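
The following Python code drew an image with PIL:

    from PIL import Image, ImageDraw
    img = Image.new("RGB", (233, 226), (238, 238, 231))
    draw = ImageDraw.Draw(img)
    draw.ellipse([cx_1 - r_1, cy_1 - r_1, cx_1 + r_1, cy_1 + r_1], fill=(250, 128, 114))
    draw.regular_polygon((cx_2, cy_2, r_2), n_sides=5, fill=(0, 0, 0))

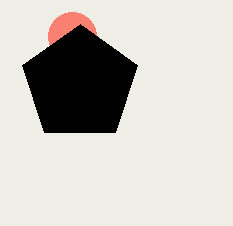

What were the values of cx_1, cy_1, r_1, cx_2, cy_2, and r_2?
cx_1 = 72; cy_1 = 36; r_1 = 24; cx_2 = 80; cy_2 = 84; r_2 = 60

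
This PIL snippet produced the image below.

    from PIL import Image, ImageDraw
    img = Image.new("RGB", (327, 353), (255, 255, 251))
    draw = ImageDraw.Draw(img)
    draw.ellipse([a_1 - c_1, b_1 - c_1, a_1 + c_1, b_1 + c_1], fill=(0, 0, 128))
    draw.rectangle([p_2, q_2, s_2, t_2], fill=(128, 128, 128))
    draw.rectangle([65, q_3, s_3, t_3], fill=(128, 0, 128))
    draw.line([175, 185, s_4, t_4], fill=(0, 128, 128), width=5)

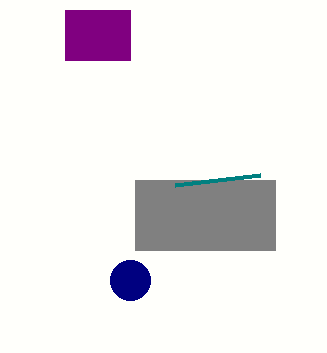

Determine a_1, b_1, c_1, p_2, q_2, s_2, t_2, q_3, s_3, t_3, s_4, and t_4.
a_1 = 130
b_1 = 280
c_1 = 20
p_2 = 135
q_2 = 180
s_2 = 275
t_2 = 250
q_3 = 10
s_3 = 130
t_3 = 60
s_4 = 260
t_4 = 175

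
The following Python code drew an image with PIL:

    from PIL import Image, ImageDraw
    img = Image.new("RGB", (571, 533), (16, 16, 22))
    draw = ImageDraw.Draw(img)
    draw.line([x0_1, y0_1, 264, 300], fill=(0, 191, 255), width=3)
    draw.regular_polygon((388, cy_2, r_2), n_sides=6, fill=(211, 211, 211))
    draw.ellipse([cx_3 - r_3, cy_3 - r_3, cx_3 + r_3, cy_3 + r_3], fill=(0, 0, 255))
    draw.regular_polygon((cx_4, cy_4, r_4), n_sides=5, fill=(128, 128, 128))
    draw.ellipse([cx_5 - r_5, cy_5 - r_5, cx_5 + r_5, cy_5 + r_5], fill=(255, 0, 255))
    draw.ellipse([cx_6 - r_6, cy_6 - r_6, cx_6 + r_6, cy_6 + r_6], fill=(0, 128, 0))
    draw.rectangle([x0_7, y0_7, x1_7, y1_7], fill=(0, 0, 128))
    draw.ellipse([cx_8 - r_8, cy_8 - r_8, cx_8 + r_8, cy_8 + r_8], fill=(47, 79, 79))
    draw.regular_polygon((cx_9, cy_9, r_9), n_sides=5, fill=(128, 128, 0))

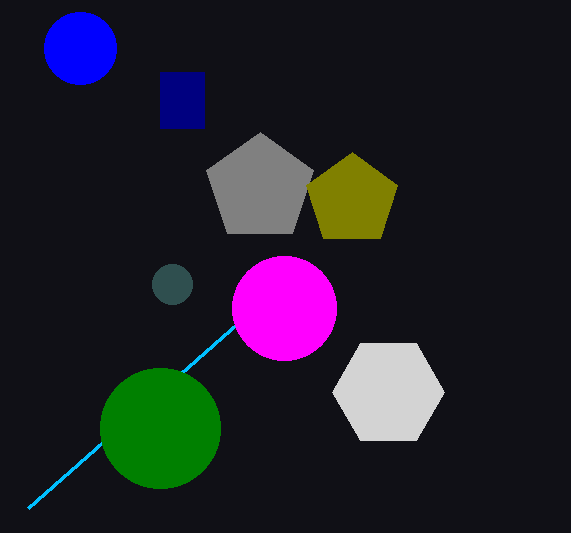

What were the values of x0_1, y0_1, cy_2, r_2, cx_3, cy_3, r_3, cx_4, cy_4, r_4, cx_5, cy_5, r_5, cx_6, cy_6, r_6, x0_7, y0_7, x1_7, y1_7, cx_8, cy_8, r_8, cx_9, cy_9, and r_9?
x0_1 = 28; y0_1 = 508; cy_2 = 392; r_2 = 56; cx_3 = 80; cy_3 = 48; r_3 = 36; cx_4 = 260; cy_4 = 188; r_4 = 56; cx_5 = 284; cy_5 = 308; r_5 = 52; cx_6 = 160; cy_6 = 428; r_6 = 60; x0_7 = 160; y0_7 = 72; x1_7 = 204; y1_7 = 128; cx_8 = 172; cy_8 = 284; r_8 = 20; cx_9 = 352; cy_9 = 200; r_9 = 48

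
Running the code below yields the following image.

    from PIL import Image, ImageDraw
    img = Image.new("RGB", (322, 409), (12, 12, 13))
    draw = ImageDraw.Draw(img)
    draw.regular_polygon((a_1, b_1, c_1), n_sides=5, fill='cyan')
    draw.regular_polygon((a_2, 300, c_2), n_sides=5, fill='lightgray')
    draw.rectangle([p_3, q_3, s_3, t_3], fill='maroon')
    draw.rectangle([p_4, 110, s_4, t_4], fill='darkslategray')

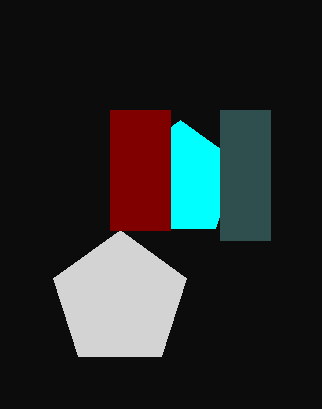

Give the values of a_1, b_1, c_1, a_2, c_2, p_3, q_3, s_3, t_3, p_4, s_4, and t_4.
a_1 = 180; b_1 = 180; c_1 = 60; a_2 = 120; c_2 = 70; p_3 = 110; q_3 = 110; s_3 = 170; t_3 = 230; p_4 = 220; s_4 = 270; t_4 = 240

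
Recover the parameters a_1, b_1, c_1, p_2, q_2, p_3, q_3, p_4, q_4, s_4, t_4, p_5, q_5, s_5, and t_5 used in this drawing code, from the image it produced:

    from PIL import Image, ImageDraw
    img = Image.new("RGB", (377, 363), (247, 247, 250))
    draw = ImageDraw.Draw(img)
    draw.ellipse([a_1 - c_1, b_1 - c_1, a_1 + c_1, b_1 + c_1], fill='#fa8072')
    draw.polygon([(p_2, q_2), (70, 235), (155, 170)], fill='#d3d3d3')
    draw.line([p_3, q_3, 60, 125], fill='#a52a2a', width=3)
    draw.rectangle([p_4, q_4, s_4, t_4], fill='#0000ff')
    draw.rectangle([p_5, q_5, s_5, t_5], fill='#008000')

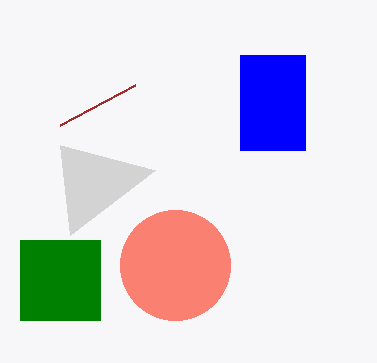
a_1 = 175
b_1 = 265
c_1 = 55
p_2 = 60
q_2 = 145
p_3 = 135
q_3 = 85
p_4 = 240
q_4 = 55
s_4 = 305
t_4 = 150
p_5 = 20
q_5 = 240
s_5 = 100
t_5 = 320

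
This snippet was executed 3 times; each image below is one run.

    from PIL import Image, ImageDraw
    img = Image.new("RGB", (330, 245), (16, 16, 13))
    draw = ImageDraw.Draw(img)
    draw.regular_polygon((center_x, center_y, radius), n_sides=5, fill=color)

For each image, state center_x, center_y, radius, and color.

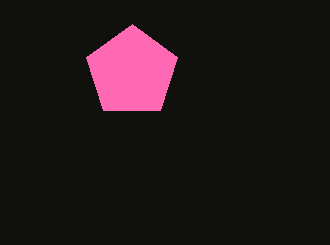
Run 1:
center_x = 132, center_y = 72, radius = 48, color = 'hotpink'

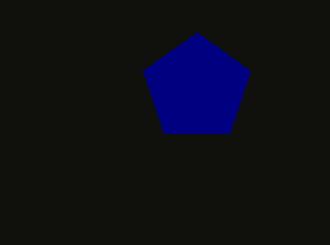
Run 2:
center_x = 196; center_y = 88; radius = 56; color = 'navy'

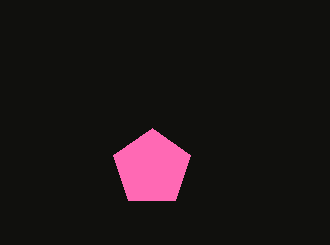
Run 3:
center_x = 152; center_y = 168; radius = 40; color = 'hotpink'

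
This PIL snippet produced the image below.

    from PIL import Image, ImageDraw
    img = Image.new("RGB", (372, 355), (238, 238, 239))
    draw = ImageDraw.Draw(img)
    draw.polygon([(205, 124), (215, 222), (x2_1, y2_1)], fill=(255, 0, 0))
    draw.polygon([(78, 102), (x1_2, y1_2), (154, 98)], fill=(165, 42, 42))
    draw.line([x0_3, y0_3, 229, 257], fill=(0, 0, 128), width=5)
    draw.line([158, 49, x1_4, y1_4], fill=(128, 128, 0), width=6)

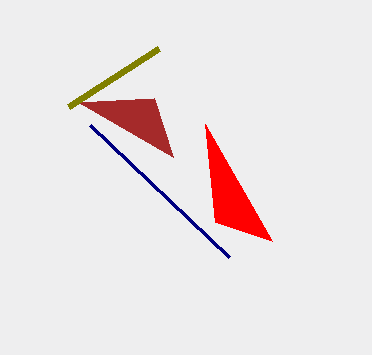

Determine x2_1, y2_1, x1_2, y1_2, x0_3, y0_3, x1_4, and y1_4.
x2_1 = 272, y2_1 = 241, x1_2 = 173, y1_2 = 157, x0_3 = 90, y0_3 = 125, x1_4 = 68, y1_4 = 107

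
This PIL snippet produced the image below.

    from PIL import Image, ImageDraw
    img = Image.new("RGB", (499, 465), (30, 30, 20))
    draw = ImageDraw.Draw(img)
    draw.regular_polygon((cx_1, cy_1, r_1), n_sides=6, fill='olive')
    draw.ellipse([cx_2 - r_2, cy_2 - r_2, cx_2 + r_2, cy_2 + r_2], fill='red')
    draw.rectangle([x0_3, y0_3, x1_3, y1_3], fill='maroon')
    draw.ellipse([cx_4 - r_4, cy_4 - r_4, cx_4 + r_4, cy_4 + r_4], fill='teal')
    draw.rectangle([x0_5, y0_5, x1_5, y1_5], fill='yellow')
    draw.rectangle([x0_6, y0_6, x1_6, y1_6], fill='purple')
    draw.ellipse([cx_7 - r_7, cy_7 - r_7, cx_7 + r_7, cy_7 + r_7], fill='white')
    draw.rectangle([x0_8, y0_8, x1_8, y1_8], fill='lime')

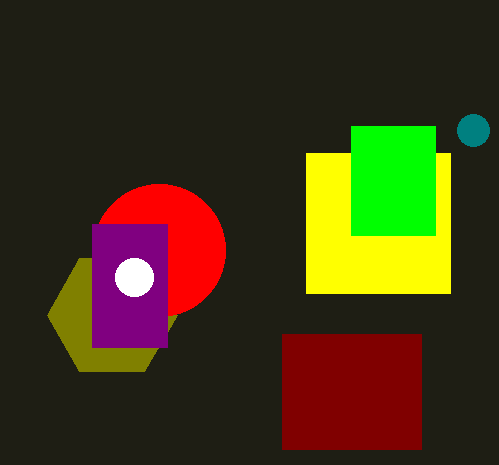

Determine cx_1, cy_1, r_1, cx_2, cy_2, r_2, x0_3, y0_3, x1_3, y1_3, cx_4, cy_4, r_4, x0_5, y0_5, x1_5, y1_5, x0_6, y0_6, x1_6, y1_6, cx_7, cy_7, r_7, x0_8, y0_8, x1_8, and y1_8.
cx_1 = 112; cy_1 = 315; r_1 = 65; cx_2 = 159; cy_2 = 250; r_2 = 66; x0_3 = 282; y0_3 = 334; x1_3 = 421; y1_3 = 449; cx_4 = 473; cy_4 = 130; r_4 = 16; x0_5 = 306; y0_5 = 153; x1_5 = 450; y1_5 = 293; x0_6 = 92; y0_6 = 224; x1_6 = 167; y1_6 = 347; cx_7 = 134; cy_7 = 277; r_7 = 19; x0_8 = 351; y0_8 = 126; x1_8 = 435; y1_8 = 235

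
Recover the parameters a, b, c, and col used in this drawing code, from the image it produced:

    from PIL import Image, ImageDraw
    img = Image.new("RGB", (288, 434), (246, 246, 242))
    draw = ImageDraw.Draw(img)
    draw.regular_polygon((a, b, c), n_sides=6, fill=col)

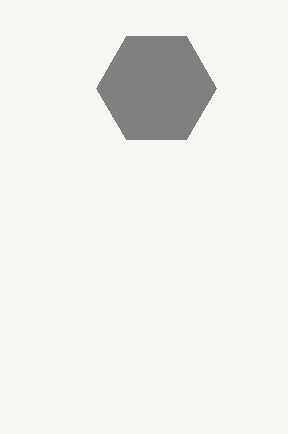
a = 156, b = 88, c = 60, col = 'gray'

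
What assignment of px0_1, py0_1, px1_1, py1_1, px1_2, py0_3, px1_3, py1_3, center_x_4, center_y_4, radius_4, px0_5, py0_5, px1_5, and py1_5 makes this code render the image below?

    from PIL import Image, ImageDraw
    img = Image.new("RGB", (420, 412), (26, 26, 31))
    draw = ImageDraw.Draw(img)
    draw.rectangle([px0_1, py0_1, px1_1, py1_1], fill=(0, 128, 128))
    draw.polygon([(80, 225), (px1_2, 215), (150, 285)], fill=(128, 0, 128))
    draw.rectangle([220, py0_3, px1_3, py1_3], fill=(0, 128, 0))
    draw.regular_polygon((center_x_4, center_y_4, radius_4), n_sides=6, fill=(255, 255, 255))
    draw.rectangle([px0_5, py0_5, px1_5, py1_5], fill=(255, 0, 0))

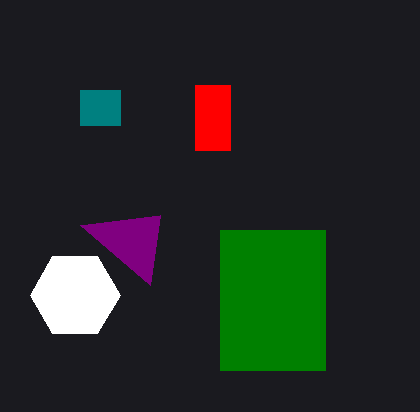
px0_1 = 80, py0_1 = 90, px1_1 = 120, py1_1 = 125, px1_2 = 160, py0_3 = 230, px1_3 = 325, py1_3 = 370, center_x_4 = 75, center_y_4 = 295, radius_4 = 45, px0_5 = 195, py0_5 = 85, px1_5 = 230, py1_5 = 150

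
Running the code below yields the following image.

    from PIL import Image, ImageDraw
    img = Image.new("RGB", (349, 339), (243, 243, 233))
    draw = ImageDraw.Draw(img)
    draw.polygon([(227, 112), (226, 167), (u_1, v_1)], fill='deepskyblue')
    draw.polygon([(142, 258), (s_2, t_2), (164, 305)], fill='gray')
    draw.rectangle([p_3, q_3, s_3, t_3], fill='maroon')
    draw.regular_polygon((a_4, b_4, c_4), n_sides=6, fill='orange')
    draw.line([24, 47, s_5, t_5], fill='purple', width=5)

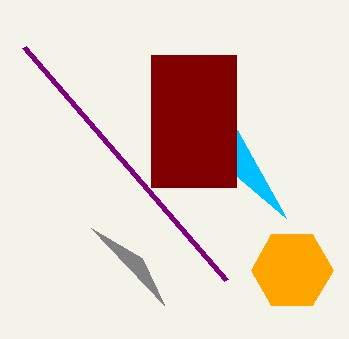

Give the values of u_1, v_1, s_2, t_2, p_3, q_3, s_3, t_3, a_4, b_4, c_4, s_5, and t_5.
u_1 = 286
v_1 = 218
s_2 = 91
t_2 = 228
p_3 = 151
q_3 = 55
s_3 = 236
t_3 = 187
a_4 = 292
b_4 = 270
c_4 = 41
s_5 = 226
t_5 = 280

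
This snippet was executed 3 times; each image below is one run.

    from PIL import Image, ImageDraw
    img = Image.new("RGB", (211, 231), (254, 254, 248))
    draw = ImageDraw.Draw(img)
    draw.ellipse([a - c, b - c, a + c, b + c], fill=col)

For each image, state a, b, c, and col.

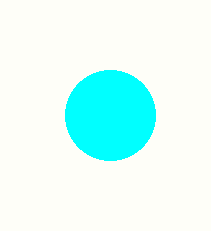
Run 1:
a = 110, b = 115, c = 45, col = 'cyan'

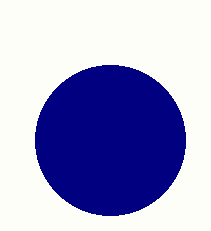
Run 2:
a = 110, b = 140, c = 75, col = 'navy'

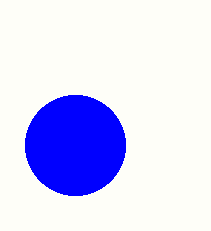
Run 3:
a = 75, b = 145, c = 50, col = 'blue'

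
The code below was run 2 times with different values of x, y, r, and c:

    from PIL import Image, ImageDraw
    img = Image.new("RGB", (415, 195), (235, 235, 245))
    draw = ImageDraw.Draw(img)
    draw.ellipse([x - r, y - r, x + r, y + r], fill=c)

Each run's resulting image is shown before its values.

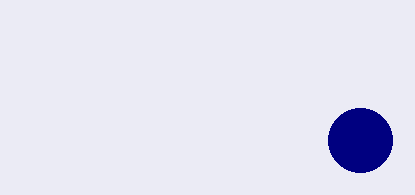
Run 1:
x = 360
y = 140
r = 32
c = 'navy'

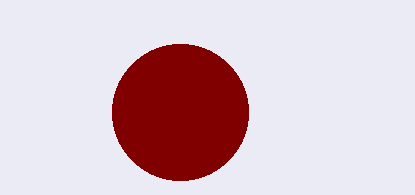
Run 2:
x = 180
y = 112
r = 68
c = 'maroon'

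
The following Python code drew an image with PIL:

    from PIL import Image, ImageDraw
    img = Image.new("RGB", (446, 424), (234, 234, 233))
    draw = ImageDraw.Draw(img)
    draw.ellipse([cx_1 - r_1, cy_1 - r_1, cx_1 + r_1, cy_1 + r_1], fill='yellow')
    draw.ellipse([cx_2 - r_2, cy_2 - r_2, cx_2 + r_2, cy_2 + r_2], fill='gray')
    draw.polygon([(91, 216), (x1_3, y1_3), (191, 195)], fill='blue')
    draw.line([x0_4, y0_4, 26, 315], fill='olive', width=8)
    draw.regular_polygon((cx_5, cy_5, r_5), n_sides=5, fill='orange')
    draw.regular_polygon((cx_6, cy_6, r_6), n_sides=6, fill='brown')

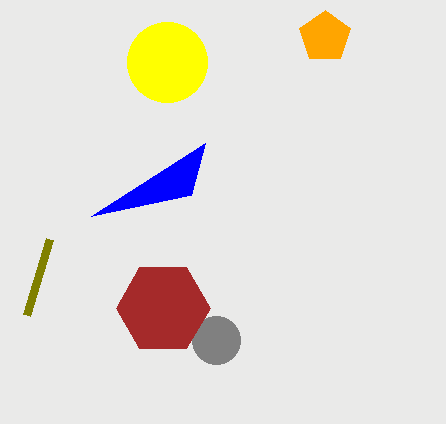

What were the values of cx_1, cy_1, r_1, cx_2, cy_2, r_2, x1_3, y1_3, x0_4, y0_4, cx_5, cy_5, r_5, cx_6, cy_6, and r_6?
cx_1 = 167, cy_1 = 62, r_1 = 40, cx_2 = 216, cy_2 = 340, r_2 = 24, x1_3 = 205, y1_3 = 143, x0_4 = 49, y0_4 = 239, cx_5 = 325, cy_5 = 37, r_5 = 27, cx_6 = 163, cy_6 = 308, r_6 = 47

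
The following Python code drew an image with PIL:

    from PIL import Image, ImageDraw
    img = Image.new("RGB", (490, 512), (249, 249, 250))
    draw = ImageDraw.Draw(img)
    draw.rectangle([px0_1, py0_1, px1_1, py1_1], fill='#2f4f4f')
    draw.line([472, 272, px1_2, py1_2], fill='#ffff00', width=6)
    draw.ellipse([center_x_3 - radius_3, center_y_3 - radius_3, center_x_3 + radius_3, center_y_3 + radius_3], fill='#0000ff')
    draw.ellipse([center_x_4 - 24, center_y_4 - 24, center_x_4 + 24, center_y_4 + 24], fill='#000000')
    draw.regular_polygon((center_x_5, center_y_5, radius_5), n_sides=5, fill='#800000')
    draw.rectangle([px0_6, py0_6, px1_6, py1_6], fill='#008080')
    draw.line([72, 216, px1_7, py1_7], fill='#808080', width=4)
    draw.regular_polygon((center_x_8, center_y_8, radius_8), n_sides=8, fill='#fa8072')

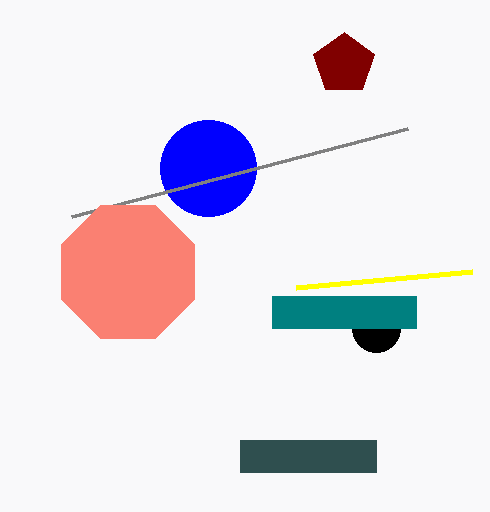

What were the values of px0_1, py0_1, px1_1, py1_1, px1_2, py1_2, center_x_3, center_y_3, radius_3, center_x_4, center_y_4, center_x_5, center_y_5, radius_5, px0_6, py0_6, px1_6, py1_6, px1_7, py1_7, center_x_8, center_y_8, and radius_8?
px0_1 = 240
py0_1 = 440
px1_1 = 376
py1_1 = 472
px1_2 = 296
py1_2 = 288
center_x_3 = 208
center_y_3 = 168
radius_3 = 48
center_x_4 = 376
center_y_4 = 328
center_x_5 = 344
center_y_5 = 64
radius_5 = 32
px0_6 = 272
py0_6 = 296
px1_6 = 416
py1_6 = 328
px1_7 = 408
py1_7 = 128
center_x_8 = 128
center_y_8 = 272
radius_8 = 72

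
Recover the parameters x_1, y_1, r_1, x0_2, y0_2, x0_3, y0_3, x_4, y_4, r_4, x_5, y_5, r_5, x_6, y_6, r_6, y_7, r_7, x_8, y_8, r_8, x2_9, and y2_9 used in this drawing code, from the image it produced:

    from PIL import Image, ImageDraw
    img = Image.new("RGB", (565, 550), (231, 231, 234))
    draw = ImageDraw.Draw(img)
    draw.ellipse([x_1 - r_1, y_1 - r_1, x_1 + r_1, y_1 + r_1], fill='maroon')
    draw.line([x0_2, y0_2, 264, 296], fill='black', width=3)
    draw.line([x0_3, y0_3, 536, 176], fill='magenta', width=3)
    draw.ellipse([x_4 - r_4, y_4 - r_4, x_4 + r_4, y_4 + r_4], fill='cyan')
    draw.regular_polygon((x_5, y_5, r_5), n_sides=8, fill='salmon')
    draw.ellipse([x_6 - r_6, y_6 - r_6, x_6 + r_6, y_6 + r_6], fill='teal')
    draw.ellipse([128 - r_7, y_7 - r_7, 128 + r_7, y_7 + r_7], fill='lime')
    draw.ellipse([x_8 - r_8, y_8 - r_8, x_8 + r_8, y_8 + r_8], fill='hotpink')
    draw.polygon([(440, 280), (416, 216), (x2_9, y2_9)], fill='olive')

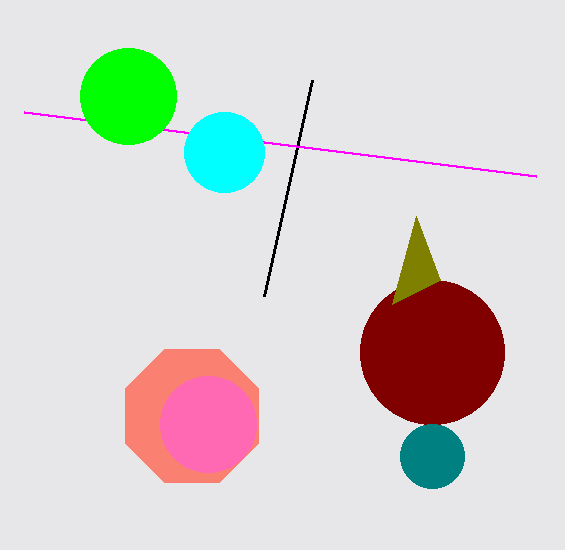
x_1 = 432; y_1 = 352; r_1 = 72; x0_2 = 312; y0_2 = 80; x0_3 = 24; y0_3 = 112; x_4 = 224; y_4 = 152; r_4 = 40; x_5 = 192; y_5 = 416; r_5 = 72; x_6 = 432; y_6 = 456; r_6 = 32; y_7 = 96; r_7 = 48; x_8 = 208; y_8 = 424; r_8 = 48; x2_9 = 392; y2_9 = 304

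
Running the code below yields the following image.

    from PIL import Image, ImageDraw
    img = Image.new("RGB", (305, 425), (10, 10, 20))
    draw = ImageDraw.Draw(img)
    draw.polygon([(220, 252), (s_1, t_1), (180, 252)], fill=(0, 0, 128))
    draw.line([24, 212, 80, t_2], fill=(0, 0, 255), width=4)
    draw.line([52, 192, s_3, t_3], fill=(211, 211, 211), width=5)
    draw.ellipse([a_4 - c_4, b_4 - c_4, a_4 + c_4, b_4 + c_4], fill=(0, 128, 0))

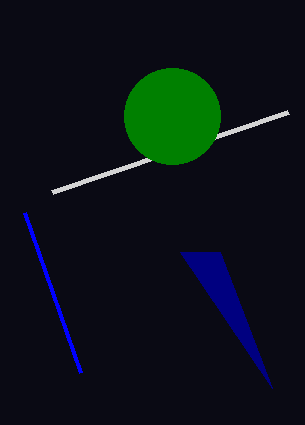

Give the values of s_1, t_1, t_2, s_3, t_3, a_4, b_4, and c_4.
s_1 = 272; t_1 = 388; t_2 = 372; s_3 = 288; t_3 = 112; a_4 = 172; b_4 = 116; c_4 = 48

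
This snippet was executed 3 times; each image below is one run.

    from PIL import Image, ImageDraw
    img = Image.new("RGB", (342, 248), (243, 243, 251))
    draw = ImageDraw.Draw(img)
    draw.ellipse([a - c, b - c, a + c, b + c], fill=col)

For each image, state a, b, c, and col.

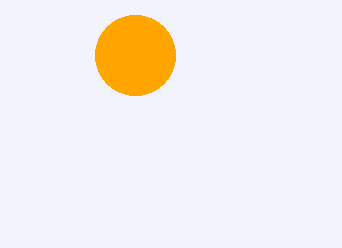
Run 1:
a = 135, b = 55, c = 40, col = 'orange'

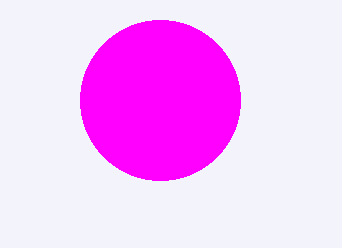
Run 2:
a = 160
b = 100
c = 80
col = 'magenta'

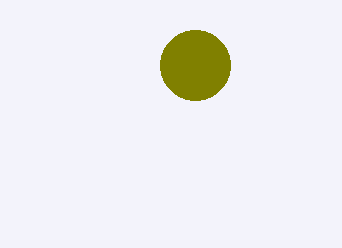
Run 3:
a = 195, b = 65, c = 35, col = 'olive'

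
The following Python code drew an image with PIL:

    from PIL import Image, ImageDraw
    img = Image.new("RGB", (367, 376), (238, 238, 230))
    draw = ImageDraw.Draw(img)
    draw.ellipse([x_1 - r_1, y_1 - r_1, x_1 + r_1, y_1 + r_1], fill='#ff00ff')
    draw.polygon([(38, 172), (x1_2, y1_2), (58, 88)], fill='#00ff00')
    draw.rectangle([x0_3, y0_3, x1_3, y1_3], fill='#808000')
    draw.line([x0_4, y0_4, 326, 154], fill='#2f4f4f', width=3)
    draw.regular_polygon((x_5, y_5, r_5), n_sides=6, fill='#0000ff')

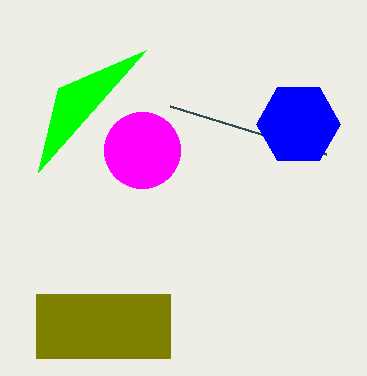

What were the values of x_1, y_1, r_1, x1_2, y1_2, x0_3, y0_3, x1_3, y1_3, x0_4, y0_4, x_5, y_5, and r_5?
x_1 = 142
y_1 = 150
r_1 = 38
x1_2 = 146
y1_2 = 50
x0_3 = 36
y0_3 = 294
x1_3 = 170
y1_3 = 358
x0_4 = 170
y0_4 = 106
x_5 = 298
y_5 = 124
r_5 = 42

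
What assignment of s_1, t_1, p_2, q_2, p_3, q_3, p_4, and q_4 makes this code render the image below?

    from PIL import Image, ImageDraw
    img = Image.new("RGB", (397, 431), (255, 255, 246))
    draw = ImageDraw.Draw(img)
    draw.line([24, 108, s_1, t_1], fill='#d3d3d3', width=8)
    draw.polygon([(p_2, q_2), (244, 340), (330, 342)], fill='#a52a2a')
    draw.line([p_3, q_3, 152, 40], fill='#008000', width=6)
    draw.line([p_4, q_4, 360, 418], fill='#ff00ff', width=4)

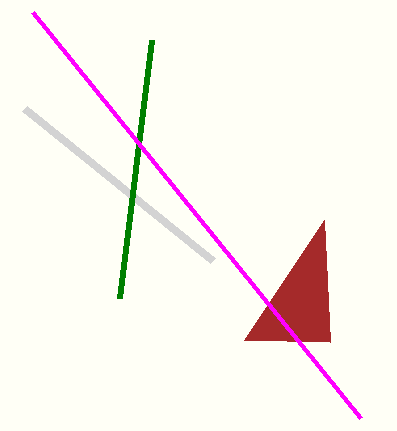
s_1 = 212
t_1 = 260
p_2 = 324
q_2 = 220
p_3 = 120
q_3 = 298
p_4 = 32
q_4 = 12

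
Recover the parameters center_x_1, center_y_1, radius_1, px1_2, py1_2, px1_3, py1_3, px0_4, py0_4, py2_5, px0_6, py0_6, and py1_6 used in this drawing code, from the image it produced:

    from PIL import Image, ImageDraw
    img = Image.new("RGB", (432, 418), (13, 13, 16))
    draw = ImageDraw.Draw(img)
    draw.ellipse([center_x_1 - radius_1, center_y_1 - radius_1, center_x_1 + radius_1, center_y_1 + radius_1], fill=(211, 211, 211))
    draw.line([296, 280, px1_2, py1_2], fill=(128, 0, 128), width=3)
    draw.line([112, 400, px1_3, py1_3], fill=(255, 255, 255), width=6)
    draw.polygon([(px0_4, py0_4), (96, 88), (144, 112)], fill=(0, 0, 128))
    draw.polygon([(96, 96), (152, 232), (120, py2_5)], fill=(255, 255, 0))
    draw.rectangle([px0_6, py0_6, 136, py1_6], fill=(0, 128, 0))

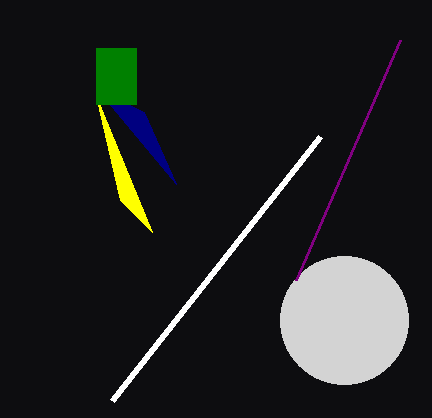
center_x_1 = 344, center_y_1 = 320, radius_1 = 64, px1_2 = 400, py1_2 = 40, px1_3 = 320, py1_3 = 136, px0_4 = 176, py0_4 = 184, py2_5 = 200, px0_6 = 96, py0_6 = 48, py1_6 = 104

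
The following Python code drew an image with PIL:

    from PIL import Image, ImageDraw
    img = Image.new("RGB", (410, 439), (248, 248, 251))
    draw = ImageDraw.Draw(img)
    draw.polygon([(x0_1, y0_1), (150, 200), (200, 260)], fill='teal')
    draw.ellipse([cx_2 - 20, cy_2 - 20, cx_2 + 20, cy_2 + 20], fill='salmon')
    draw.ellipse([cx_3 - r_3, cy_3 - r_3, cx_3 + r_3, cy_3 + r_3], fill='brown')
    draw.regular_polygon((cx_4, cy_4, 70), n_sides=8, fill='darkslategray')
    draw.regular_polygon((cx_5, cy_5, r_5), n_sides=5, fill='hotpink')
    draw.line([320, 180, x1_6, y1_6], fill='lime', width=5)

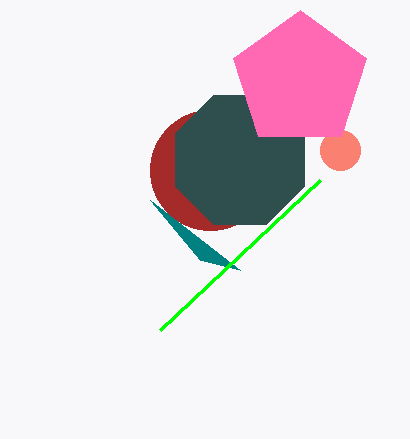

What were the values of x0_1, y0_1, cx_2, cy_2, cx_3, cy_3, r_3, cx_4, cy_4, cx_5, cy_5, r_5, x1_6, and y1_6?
x0_1 = 240; y0_1 = 270; cx_2 = 340; cy_2 = 150; cx_3 = 210; cy_3 = 170; r_3 = 60; cx_4 = 240; cy_4 = 160; cx_5 = 300; cy_5 = 80; r_5 = 70; x1_6 = 160; y1_6 = 330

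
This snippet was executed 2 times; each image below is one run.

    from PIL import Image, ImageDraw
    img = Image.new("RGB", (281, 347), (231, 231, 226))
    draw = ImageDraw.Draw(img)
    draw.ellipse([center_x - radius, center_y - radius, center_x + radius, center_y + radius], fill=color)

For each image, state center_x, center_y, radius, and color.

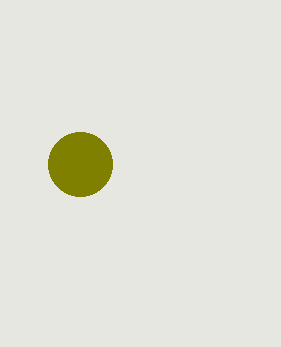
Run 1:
center_x = 80, center_y = 164, radius = 32, color = 'olive'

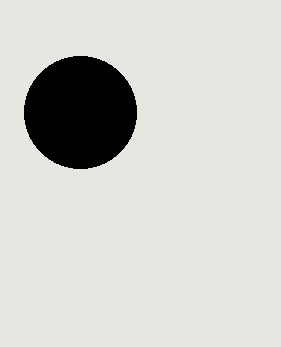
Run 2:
center_x = 80, center_y = 112, radius = 56, color = 'black'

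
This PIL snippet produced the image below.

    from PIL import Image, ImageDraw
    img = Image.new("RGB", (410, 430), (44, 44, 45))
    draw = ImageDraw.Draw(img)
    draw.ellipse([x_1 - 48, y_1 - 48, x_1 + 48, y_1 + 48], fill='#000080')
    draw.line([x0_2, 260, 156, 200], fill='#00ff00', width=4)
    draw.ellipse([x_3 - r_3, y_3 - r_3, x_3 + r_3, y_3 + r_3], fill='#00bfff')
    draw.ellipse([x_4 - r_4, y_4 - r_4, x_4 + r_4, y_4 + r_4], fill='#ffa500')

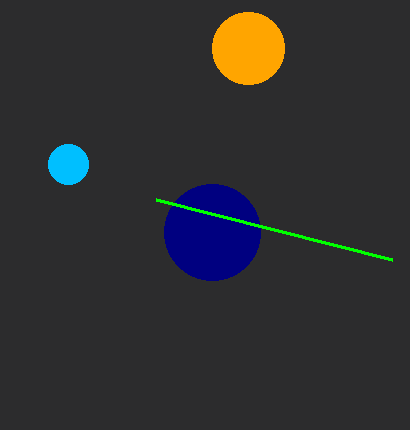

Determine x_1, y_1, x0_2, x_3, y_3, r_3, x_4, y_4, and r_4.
x_1 = 212
y_1 = 232
x0_2 = 392
x_3 = 68
y_3 = 164
r_3 = 20
x_4 = 248
y_4 = 48
r_4 = 36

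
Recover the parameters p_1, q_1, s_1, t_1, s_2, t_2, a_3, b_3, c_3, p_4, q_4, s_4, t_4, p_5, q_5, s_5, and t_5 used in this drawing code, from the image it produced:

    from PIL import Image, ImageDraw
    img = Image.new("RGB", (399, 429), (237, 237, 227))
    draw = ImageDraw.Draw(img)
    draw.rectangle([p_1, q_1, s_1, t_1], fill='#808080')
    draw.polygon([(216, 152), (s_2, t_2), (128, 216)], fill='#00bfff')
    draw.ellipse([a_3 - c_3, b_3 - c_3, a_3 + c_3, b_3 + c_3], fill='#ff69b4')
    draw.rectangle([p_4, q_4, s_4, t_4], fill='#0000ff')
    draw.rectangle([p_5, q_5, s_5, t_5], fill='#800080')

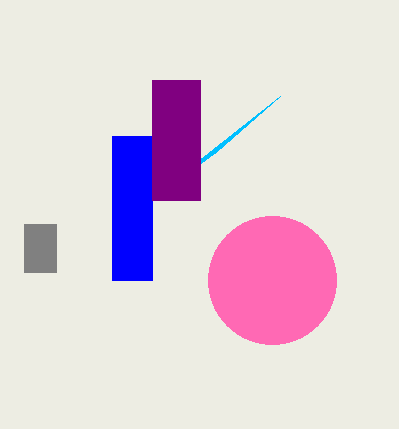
p_1 = 24; q_1 = 224; s_1 = 56; t_1 = 272; s_2 = 280; t_2 = 96; a_3 = 272; b_3 = 280; c_3 = 64; p_4 = 112; q_4 = 136; s_4 = 152; t_4 = 280; p_5 = 152; q_5 = 80; s_5 = 200; t_5 = 200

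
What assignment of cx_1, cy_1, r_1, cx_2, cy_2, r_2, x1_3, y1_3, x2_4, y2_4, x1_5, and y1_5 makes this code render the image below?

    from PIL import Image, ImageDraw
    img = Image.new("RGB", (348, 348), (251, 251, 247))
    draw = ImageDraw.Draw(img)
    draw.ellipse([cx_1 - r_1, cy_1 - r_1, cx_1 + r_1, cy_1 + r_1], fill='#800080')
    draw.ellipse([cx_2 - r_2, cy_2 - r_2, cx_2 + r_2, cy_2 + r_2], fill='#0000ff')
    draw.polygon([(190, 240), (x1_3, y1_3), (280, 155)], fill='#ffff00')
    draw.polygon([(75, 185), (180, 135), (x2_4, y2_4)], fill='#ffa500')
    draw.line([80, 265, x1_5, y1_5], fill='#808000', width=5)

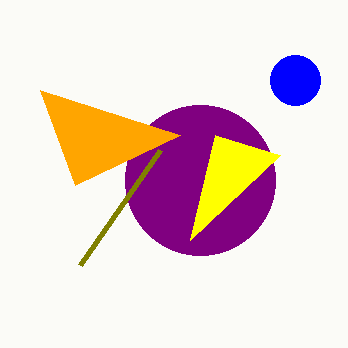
cx_1 = 200; cy_1 = 180; r_1 = 75; cx_2 = 295; cy_2 = 80; r_2 = 25; x1_3 = 215; y1_3 = 135; x2_4 = 40; y2_4 = 90; x1_5 = 160; y1_5 = 150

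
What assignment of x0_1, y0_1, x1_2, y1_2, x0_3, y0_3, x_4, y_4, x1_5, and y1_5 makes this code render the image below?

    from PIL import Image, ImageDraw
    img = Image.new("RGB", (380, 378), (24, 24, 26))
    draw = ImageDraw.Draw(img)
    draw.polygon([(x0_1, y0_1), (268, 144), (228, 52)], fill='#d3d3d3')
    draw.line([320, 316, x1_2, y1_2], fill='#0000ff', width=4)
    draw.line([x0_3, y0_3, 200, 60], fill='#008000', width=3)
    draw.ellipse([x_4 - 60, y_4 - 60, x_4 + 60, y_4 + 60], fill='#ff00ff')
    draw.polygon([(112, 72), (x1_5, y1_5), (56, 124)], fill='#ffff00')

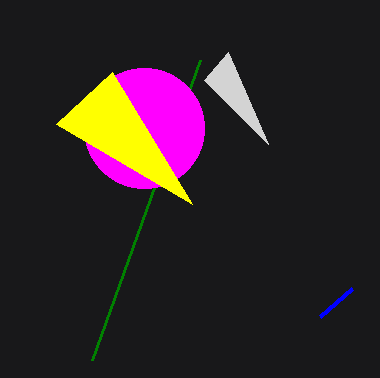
x0_1 = 204; y0_1 = 80; x1_2 = 352; y1_2 = 288; x0_3 = 92; y0_3 = 360; x_4 = 144; y_4 = 128; x1_5 = 192; y1_5 = 204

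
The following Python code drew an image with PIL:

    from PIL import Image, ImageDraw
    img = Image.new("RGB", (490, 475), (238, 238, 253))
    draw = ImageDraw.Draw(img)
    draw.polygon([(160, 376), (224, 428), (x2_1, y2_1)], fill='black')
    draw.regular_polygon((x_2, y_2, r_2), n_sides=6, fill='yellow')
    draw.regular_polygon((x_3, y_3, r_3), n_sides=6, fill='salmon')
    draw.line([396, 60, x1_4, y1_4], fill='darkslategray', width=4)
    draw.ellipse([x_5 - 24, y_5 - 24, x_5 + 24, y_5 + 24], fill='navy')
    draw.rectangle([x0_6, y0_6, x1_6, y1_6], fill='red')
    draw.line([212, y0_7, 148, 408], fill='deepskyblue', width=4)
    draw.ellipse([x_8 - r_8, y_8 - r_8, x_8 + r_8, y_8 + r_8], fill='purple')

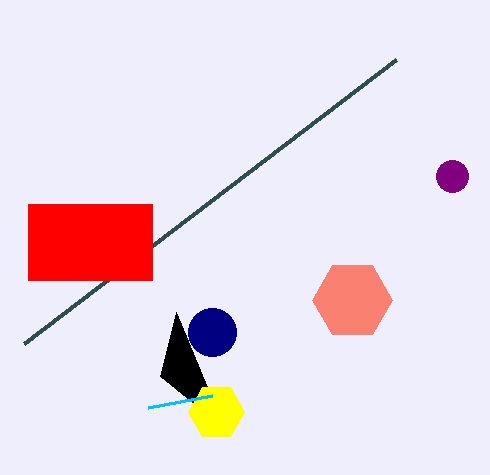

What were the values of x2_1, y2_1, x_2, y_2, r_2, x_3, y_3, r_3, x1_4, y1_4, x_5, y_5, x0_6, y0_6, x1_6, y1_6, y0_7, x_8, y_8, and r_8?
x2_1 = 176
y2_1 = 312
x_2 = 216
y_2 = 412
r_2 = 28
x_3 = 352
y_3 = 300
r_3 = 40
x1_4 = 24
y1_4 = 344
x_5 = 212
y_5 = 332
x0_6 = 28
y0_6 = 204
x1_6 = 152
y1_6 = 280
y0_7 = 396
x_8 = 452
y_8 = 176
r_8 = 16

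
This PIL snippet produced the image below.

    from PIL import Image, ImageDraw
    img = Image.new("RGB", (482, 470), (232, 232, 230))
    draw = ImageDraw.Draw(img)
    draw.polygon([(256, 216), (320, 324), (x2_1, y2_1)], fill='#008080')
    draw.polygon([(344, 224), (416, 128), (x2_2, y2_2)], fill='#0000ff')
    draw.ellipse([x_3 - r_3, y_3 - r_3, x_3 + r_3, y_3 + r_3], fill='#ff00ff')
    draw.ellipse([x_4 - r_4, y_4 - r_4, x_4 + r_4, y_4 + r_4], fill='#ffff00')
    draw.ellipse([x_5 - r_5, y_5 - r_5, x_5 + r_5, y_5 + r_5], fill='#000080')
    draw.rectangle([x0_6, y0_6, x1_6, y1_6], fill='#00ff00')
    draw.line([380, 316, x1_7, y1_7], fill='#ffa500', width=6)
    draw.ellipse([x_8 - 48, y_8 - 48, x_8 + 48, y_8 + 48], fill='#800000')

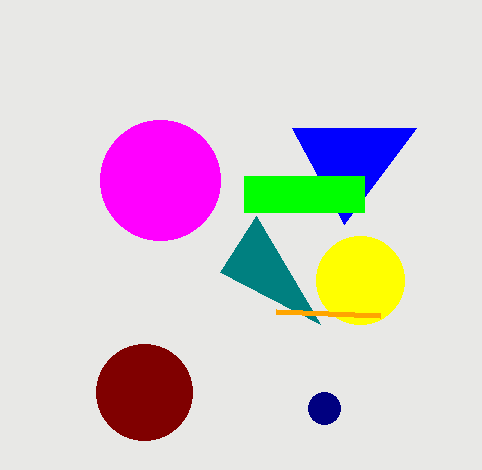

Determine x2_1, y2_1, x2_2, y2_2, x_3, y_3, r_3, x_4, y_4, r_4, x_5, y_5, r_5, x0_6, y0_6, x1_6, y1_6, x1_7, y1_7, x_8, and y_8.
x2_1 = 220; y2_1 = 272; x2_2 = 292; y2_2 = 128; x_3 = 160; y_3 = 180; r_3 = 60; x_4 = 360; y_4 = 280; r_4 = 44; x_5 = 324; y_5 = 408; r_5 = 16; x0_6 = 244; y0_6 = 176; x1_6 = 364; y1_6 = 212; x1_7 = 276; y1_7 = 312; x_8 = 144; y_8 = 392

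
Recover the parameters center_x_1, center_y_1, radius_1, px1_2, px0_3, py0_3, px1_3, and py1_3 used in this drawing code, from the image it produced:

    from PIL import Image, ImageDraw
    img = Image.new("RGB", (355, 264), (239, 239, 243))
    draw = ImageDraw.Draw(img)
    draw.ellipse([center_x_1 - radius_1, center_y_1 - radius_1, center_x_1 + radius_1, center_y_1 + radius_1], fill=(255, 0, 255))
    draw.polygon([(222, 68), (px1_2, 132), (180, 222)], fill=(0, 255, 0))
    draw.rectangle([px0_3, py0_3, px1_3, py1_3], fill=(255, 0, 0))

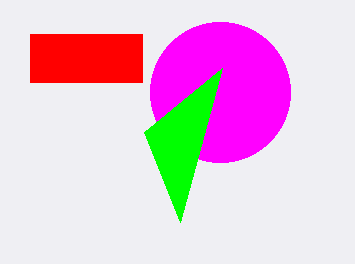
center_x_1 = 220, center_y_1 = 92, radius_1 = 70, px1_2 = 144, px0_3 = 30, py0_3 = 34, px1_3 = 142, py1_3 = 82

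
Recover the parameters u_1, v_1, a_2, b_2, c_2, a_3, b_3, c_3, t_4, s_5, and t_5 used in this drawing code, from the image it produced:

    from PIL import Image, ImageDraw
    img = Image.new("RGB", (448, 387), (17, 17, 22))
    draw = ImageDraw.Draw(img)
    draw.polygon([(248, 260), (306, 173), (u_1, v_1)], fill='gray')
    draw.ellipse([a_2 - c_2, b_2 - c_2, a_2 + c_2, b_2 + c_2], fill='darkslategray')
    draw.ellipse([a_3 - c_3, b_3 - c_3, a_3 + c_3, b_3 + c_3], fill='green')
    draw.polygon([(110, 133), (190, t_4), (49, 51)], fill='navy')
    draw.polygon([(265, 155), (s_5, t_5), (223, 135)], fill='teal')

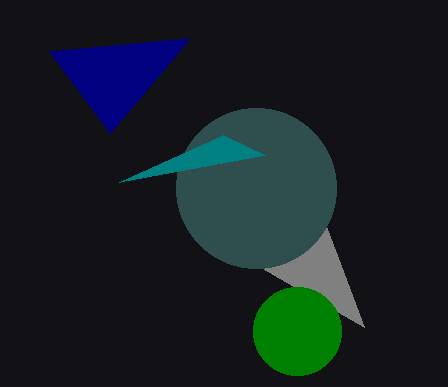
u_1 = 364; v_1 = 327; a_2 = 256; b_2 = 188; c_2 = 80; a_3 = 297; b_3 = 331; c_3 = 44; t_4 = 38; s_5 = 119; t_5 = 182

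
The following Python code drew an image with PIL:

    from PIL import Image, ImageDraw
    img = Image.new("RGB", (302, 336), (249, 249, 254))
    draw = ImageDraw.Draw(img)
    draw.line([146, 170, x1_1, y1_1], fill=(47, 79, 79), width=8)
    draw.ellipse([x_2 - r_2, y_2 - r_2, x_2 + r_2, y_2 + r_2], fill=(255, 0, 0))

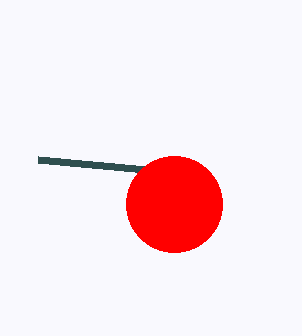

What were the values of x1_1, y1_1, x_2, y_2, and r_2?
x1_1 = 38; y1_1 = 160; x_2 = 174; y_2 = 204; r_2 = 48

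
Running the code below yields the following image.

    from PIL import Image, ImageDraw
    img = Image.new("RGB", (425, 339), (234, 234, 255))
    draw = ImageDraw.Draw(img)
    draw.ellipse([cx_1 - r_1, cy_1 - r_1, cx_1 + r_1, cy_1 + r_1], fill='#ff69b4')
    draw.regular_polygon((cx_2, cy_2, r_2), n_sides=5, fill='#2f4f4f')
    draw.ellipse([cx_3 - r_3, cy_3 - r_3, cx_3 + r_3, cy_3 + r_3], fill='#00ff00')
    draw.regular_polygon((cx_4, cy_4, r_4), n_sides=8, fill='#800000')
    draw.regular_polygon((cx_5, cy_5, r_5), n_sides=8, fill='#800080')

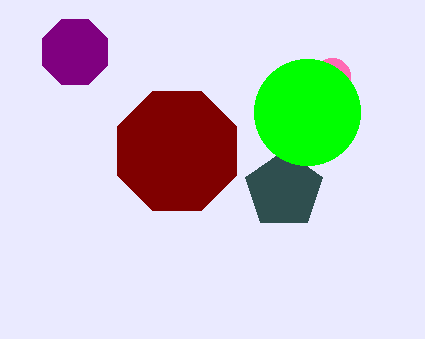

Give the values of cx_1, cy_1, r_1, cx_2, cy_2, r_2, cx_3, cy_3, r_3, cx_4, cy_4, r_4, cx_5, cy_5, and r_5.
cx_1 = 332, cy_1 = 76, r_1 = 18, cx_2 = 284, cy_2 = 190, r_2 = 40, cx_3 = 307, cy_3 = 112, r_3 = 53, cx_4 = 177, cy_4 = 151, r_4 = 64, cx_5 = 75, cy_5 = 52, r_5 = 35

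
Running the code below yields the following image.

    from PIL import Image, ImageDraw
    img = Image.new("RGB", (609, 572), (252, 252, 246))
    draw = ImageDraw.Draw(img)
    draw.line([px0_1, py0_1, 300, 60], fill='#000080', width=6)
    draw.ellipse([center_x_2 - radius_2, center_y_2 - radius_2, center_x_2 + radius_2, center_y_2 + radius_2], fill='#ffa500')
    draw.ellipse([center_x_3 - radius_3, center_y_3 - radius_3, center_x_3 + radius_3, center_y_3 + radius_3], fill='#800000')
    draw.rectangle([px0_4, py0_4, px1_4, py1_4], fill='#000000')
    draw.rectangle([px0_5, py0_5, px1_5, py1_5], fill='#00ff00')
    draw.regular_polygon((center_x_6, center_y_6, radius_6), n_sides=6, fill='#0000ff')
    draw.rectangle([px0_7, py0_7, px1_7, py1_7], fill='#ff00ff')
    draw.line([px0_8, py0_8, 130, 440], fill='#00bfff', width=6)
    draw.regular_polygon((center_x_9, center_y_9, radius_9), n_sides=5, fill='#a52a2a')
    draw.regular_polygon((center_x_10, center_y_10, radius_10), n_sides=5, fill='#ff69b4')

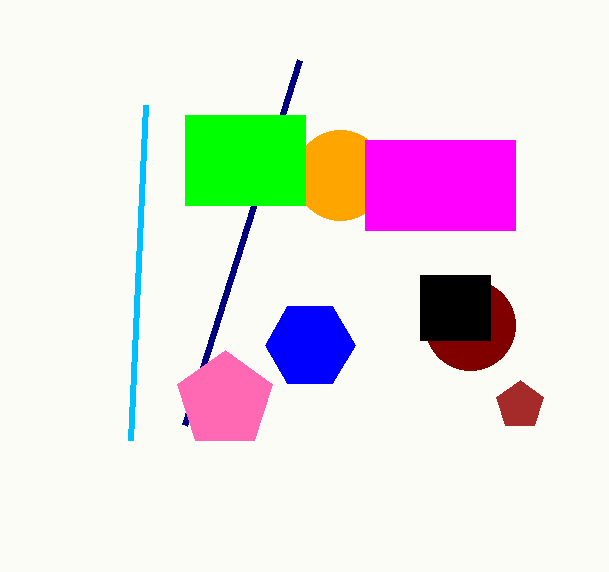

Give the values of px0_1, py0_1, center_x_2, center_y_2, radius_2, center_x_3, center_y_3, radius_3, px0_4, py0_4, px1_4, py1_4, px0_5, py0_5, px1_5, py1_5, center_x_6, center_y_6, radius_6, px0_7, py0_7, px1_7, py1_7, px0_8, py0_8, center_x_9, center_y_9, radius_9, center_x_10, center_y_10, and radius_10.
px0_1 = 185; py0_1 = 425; center_x_2 = 340; center_y_2 = 175; radius_2 = 45; center_x_3 = 470; center_y_3 = 325; radius_3 = 45; px0_4 = 420; py0_4 = 275; px1_4 = 490; py1_4 = 340; px0_5 = 185; py0_5 = 115; px1_5 = 305; py1_5 = 205; center_x_6 = 310; center_y_6 = 345; radius_6 = 45; px0_7 = 365; py0_7 = 140; px1_7 = 515; py1_7 = 230; px0_8 = 145; py0_8 = 105; center_x_9 = 520; center_y_9 = 405; radius_9 = 25; center_x_10 = 225; center_y_10 = 400; radius_10 = 50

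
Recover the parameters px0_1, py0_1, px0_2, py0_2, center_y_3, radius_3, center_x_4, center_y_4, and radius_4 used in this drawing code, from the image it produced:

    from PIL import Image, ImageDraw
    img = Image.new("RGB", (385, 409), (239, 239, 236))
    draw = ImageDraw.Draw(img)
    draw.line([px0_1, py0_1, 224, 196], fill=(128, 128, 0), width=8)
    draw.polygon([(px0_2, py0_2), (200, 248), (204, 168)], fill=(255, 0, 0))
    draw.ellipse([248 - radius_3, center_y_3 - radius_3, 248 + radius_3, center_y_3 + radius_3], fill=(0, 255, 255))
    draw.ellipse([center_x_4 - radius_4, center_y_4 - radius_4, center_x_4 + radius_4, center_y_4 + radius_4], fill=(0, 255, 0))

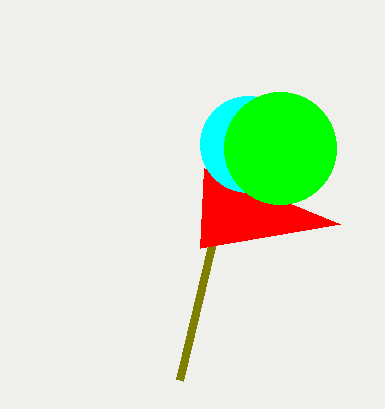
px0_1 = 180, py0_1 = 380, px0_2 = 340, py0_2 = 224, center_y_3 = 144, radius_3 = 48, center_x_4 = 280, center_y_4 = 148, radius_4 = 56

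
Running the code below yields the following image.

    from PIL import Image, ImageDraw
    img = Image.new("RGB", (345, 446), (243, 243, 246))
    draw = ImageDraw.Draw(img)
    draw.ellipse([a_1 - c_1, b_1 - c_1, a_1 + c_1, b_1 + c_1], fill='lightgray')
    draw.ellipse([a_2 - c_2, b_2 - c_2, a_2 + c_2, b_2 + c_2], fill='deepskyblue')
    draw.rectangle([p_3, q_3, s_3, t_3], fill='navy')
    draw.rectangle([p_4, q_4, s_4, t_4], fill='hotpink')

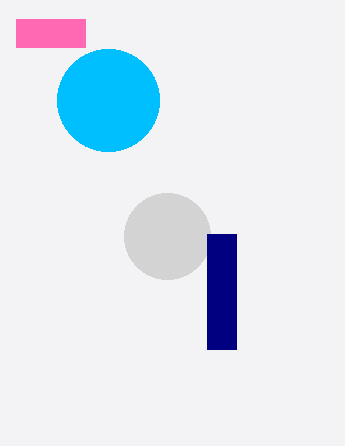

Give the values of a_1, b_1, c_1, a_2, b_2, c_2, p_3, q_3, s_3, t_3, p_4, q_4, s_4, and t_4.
a_1 = 167
b_1 = 236
c_1 = 43
a_2 = 108
b_2 = 100
c_2 = 51
p_3 = 207
q_3 = 234
s_3 = 236
t_3 = 349
p_4 = 16
q_4 = 19
s_4 = 85
t_4 = 47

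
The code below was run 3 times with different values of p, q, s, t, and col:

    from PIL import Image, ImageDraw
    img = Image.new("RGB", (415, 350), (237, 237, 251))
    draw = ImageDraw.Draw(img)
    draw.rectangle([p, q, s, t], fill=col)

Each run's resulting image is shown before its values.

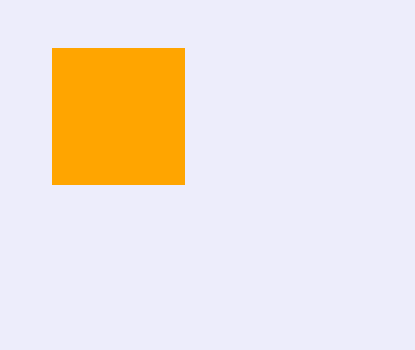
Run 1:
p = 52, q = 48, s = 184, t = 184, col = 'orange'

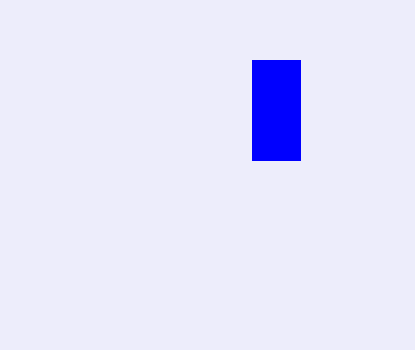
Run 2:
p = 252
q = 60
s = 300
t = 160
col = 'blue'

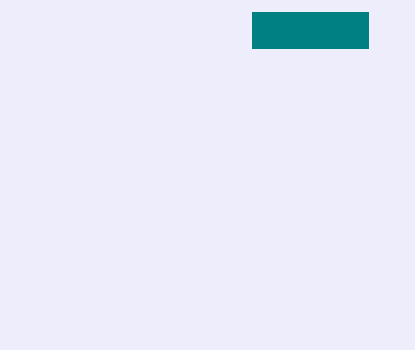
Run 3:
p = 252; q = 12; s = 368; t = 48; col = 'teal'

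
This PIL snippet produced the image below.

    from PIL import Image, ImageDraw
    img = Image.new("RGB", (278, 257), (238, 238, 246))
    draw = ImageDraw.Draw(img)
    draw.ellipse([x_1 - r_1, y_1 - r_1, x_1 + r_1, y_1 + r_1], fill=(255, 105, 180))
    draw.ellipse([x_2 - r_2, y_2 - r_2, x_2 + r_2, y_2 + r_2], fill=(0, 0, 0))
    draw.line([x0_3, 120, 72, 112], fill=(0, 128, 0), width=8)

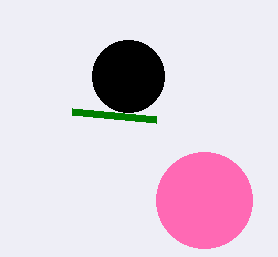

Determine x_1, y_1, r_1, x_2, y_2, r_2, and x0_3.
x_1 = 204, y_1 = 200, r_1 = 48, x_2 = 128, y_2 = 76, r_2 = 36, x0_3 = 156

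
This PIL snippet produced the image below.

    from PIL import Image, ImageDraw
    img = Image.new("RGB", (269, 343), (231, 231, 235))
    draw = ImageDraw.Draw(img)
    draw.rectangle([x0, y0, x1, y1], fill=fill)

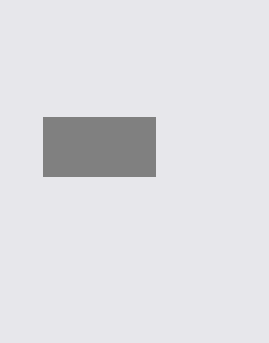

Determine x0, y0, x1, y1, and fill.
x0 = 43, y0 = 117, x1 = 155, y1 = 176, fill = 'gray'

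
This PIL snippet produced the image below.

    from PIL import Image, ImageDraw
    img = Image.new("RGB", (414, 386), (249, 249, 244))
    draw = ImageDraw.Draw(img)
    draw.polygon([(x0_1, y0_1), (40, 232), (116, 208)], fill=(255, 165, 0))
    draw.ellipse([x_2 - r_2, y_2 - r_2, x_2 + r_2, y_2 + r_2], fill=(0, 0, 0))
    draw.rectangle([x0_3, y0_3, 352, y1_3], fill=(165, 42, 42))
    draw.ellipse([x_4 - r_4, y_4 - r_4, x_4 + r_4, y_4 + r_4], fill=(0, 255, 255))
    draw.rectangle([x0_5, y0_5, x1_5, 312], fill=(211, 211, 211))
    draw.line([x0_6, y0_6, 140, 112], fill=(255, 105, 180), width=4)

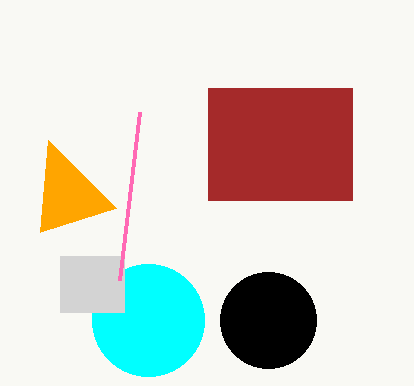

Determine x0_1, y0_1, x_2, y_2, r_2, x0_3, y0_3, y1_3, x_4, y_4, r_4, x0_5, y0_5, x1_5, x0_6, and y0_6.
x0_1 = 48; y0_1 = 140; x_2 = 268; y_2 = 320; r_2 = 48; x0_3 = 208; y0_3 = 88; y1_3 = 200; x_4 = 148; y_4 = 320; r_4 = 56; x0_5 = 60; y0_5 = 256; x1_5 = 124; x0_6 = 120; y0_6 = 280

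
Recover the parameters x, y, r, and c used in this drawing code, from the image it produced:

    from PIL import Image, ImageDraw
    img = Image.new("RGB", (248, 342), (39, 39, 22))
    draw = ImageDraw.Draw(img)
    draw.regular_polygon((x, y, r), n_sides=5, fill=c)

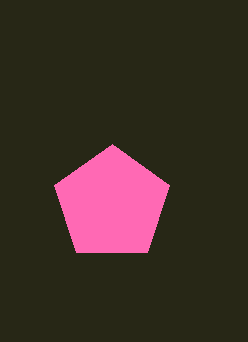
x = 112
y = 204
r = 60
c = 'hotpink'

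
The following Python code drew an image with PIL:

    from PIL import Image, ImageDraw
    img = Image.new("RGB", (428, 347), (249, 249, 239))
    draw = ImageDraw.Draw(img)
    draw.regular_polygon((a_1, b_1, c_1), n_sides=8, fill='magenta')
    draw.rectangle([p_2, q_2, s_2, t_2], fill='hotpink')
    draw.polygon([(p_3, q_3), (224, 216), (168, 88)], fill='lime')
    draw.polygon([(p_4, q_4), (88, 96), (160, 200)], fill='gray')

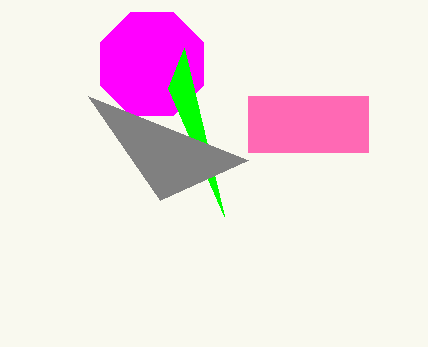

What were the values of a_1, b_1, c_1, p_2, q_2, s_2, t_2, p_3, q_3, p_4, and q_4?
a_1 = 152; b_1 = 64; c_1 = 56; p_2 = 248; q_2 = 96; s_2 = 368; t_2 = 152; p_3 = 184; q_3 = 48; p_4 = 248; q_4 = 160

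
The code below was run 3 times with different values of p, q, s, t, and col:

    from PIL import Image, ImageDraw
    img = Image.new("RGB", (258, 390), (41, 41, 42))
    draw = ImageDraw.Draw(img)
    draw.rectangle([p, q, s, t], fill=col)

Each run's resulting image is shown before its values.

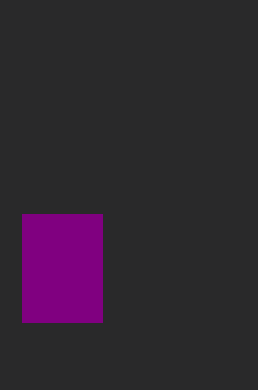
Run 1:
p = 22
q = 214
s = 102
t = 322
col = 'purple'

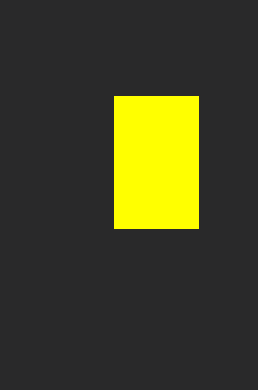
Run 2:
p = 114
q = 96
s = 198
t = 228
col = 'yellow'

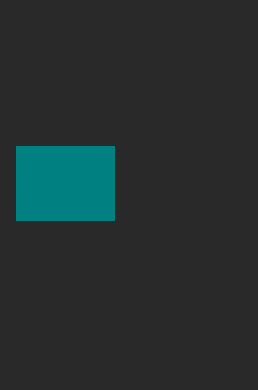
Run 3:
p = 16, q = 146, s = 114, t = 220, col = 'teal'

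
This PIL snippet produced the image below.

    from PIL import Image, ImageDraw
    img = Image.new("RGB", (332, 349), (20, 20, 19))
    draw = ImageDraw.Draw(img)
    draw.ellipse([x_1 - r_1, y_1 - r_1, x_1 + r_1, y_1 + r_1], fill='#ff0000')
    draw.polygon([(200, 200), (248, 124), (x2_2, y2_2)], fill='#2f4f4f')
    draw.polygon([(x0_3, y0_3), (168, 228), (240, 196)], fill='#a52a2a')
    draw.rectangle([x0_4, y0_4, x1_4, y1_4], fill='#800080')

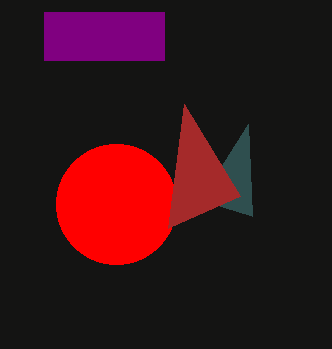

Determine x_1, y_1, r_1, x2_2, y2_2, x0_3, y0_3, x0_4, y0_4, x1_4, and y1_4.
x_1 = 116
y_1 = 204
r_1 = 60
x2_2 = 252
y2_2 = 216
x0_3 = 184
y0_3 = 104
x0_4 = 44
y0_4 = 12
x1_4 = 164
y1_4 = 60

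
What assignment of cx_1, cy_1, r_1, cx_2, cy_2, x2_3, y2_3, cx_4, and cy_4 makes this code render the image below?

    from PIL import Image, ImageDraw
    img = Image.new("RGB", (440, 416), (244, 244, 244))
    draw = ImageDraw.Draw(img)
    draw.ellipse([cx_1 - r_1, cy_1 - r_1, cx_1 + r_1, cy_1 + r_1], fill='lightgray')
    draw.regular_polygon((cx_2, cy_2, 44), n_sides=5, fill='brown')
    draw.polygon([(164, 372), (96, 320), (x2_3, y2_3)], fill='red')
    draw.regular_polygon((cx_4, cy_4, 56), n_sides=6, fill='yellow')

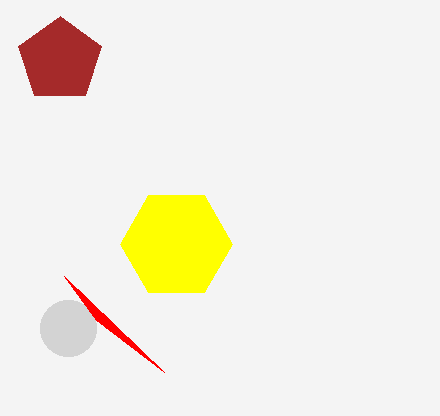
cx_1 = 68, cy_1 = 328, r_1 = 28, cx_2 = 60, cy_2 = 60, x2_3 = 64, y2_3 = 276, cx_4 = 176, cy_4 = 244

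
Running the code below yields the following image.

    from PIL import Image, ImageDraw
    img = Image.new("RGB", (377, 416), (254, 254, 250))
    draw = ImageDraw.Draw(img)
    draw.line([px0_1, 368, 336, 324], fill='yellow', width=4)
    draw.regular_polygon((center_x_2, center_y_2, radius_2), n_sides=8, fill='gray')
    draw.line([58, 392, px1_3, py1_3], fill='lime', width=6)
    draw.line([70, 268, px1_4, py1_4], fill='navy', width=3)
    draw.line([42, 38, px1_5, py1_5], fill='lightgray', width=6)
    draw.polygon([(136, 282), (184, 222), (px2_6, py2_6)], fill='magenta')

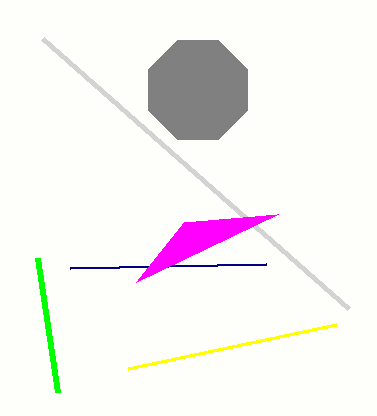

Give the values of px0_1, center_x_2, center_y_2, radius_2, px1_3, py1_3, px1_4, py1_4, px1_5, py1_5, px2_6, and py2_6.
px0_1 = 128
center_x_2 = 198
center_y_2 = 90
radius_2 = 54
px1_3 = 38
py1_3 = 258
px1_4 = 266
py1_4 = 264
px1_5 = 348
py1_5 = 308
px2_6 = 278
py2_6 = 214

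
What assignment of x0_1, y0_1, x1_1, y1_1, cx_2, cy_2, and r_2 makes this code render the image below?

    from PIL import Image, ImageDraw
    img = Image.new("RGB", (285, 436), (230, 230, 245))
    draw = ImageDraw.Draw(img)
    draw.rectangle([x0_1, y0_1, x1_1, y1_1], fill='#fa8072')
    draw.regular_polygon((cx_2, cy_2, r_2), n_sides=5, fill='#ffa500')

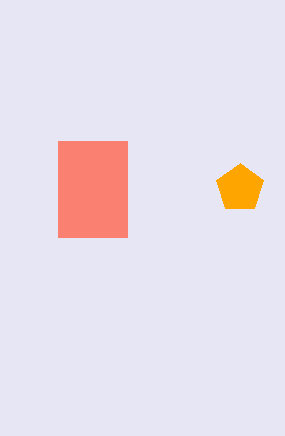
x0_1 = 58
y0_1 = 141
x1_1 = 127
y1_1 = 237
cx_2 = 240
cy_2 = 188
r_2 = 25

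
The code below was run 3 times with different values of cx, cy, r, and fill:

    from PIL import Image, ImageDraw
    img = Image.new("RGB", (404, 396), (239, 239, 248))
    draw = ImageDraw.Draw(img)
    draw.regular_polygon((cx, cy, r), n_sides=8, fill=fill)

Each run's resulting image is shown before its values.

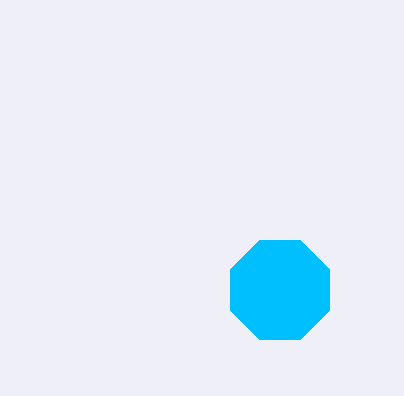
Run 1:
cx = 280, cy = 290, r = 54, fill = 'deepskyblue'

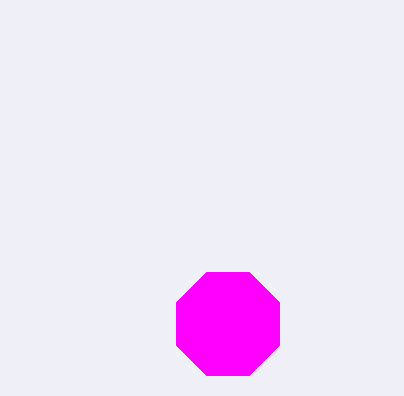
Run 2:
cx = 228; cy = 324; r = 56; fill = 'magenta'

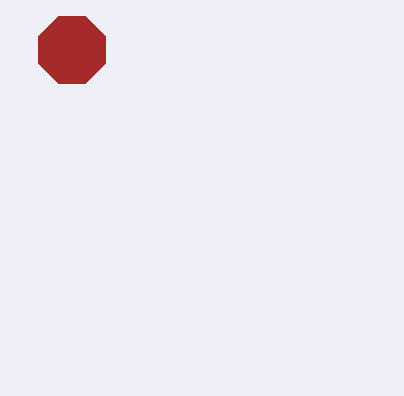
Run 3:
cx = 72
cy = 50
r = 36
fill = 'brown'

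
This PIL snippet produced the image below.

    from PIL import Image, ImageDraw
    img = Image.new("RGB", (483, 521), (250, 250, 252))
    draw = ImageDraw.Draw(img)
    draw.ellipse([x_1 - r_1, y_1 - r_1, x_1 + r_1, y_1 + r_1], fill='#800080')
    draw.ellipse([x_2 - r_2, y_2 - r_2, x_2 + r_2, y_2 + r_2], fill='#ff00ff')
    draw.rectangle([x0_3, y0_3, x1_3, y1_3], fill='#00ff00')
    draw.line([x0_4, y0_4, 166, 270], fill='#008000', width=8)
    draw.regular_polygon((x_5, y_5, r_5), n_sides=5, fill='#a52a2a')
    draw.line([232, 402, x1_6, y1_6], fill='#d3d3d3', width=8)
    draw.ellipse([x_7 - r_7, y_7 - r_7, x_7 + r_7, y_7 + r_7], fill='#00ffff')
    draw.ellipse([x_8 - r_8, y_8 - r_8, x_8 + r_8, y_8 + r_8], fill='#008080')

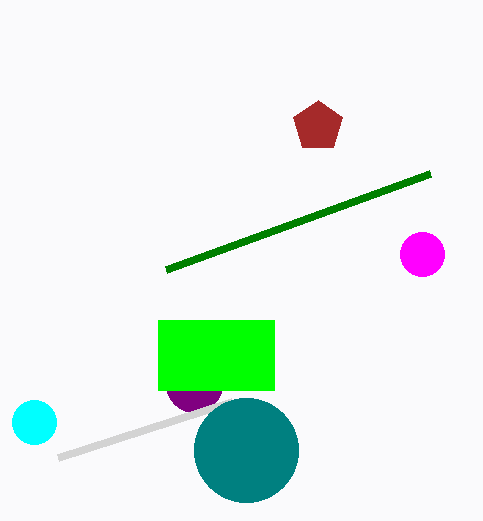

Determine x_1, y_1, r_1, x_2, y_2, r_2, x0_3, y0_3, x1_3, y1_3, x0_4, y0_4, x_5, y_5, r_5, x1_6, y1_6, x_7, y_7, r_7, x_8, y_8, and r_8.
x_1 = 194, y_1 = 384, r_1 = 28, x_2 = 422, y_2 = 254, r_2 = 22, x0_3 = 158, y0_3 = 320, x1_3 = 274, y1_3 = 390, x0_4 = 430, y0_4 = 174, x_5 = 318, y_5 = 126, r_5 = 26, x1_6 = 58, y1_6 = 458, x_7 = 34, y_7 = 422, r_7 = 22, x_8 = 246, y_8 = 450, r_8 = 52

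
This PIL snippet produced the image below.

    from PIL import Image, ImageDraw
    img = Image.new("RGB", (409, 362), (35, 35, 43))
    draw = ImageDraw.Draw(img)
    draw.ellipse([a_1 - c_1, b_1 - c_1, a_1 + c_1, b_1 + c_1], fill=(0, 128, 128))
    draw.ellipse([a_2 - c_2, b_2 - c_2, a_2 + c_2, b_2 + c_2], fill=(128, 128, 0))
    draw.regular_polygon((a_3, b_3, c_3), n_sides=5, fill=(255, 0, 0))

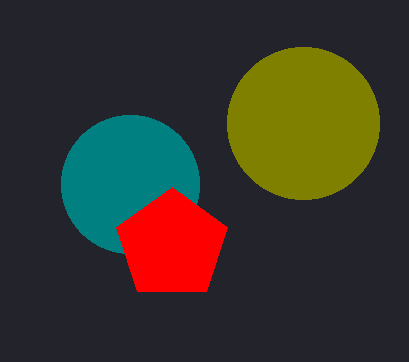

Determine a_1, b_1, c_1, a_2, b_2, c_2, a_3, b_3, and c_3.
a_1 = 130; b_1 = 184; c_1 = 69; a_2 = 303; b_2 = 123; c_2 = 76; a_3 = 172; b_3 = 245; c_3 = 58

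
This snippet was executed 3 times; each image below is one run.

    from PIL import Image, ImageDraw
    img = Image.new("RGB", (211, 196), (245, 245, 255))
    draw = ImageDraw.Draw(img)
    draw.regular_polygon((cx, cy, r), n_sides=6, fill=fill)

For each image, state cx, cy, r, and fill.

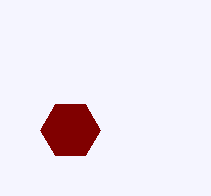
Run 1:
cx = 70
cy = 130
r = 30
fill = 'maroon'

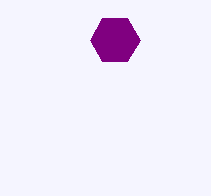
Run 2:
cx = 115, cy = 40, r = 25, fill = 'purple'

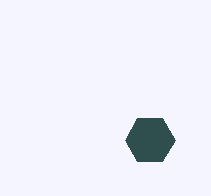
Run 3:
cx = 150, cy = 140, r = 25, fill = 'darkslategray'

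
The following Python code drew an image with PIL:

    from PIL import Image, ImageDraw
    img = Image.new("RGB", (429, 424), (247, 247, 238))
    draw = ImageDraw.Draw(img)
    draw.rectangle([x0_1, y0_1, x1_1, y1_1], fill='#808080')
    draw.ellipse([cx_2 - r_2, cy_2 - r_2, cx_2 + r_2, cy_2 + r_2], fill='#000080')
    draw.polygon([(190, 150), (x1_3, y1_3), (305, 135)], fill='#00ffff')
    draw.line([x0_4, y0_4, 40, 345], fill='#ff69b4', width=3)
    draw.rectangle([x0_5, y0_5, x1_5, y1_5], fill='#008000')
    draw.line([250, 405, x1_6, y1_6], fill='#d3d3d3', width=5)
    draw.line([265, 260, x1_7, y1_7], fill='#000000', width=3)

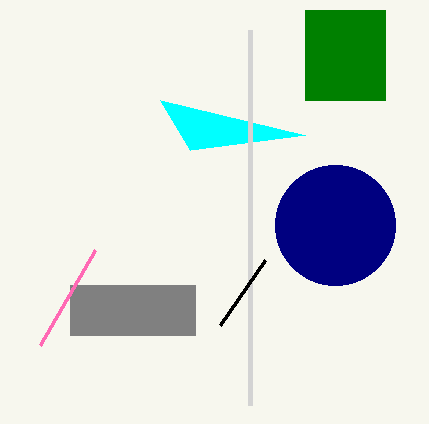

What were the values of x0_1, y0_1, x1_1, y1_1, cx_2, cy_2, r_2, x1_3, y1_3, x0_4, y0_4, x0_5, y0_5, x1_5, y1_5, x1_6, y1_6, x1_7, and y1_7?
x0_1 = 70; y0_1 = 285; x1_1 = 195; y1_1 = 335; cx_2 = 335; cy_2 = 225; r_2 = 60; x1_3 = 160; y1_3 = 100; x0_4 = 95; y0_4 = 250; x0_5 = 305; y0_5 = 10; x1_5 = 385; y1_5 = 100; x1_6 = 250; y1_6 = 30; x1_7 = 220; y1_7 = 325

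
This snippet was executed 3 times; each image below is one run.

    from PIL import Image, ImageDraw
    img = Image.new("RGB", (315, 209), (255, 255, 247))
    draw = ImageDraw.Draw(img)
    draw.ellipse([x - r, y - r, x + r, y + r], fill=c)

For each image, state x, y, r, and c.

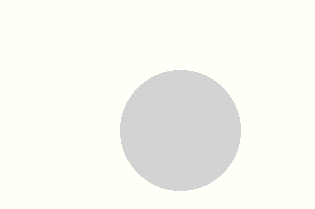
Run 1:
x = 180, y = 130, r = 60, c = 'lightgray'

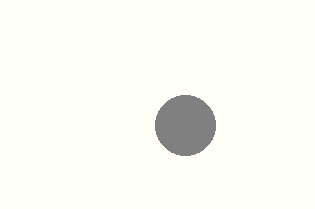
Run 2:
x = 185
y = 125
r = 30
c = 'gray'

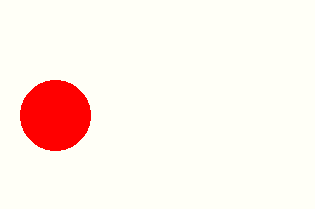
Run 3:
x = 55, y = 115, r = 35, c = 'red'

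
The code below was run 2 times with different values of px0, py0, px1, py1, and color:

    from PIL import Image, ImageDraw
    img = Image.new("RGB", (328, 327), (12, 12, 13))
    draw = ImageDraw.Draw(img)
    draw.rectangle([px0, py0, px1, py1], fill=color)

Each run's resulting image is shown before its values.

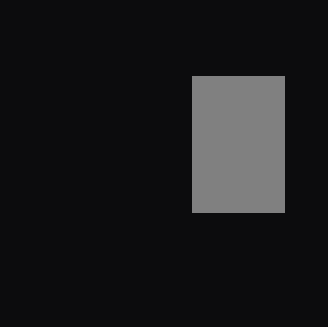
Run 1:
px0 = 192, py0 = 76, px1 = 284, py1 = 212, color = 'gray'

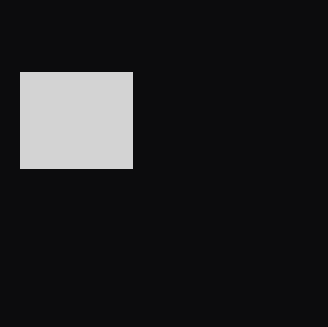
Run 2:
px0 = 20
py0 = 72
px1 = 132
py1 = 168
color = 'lightgray'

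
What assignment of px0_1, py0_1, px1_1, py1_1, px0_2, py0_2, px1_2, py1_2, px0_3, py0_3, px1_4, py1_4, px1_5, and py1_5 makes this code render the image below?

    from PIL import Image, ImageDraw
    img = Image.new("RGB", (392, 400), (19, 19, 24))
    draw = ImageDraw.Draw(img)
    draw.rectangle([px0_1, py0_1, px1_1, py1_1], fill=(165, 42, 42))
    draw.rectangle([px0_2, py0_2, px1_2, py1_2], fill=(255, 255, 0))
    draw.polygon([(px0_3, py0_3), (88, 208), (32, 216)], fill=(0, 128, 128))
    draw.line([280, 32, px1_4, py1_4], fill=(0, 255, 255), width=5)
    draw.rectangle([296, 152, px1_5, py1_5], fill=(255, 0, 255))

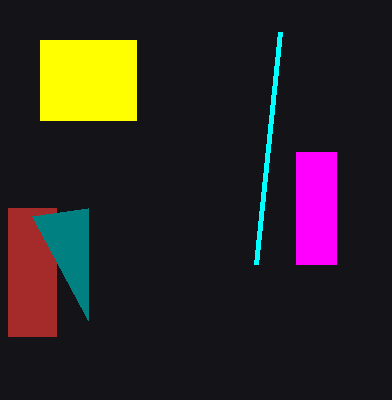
px0_1 = 8; py0_1 = 208; px1_1 = 56; py1_1 = 336; px0_2 = 40; py0_2 = 40; px1_2 = 136; py1_2 = 120; px0_3 = 88; py0_3 = 320; px1_4 = 256; py1_4 = 264; px1_5 = 336; py1_5 = 264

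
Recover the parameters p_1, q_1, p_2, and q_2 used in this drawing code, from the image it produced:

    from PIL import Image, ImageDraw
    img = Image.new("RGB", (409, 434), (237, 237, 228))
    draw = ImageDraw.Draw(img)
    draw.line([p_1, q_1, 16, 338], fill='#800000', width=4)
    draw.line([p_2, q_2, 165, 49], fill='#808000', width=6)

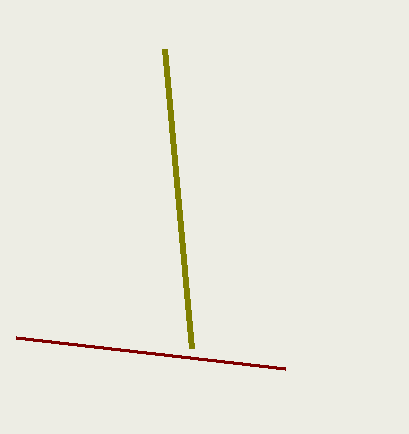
p_1 = 285
q_1 = 369
p_2 = 192
q_2 = 348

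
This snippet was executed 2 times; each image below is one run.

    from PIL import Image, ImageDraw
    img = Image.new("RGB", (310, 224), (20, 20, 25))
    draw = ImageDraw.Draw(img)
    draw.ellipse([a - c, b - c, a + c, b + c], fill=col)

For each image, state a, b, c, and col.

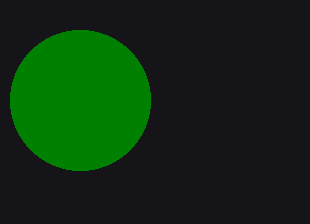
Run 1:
a = 80
b = 100
c = 70
col = 'green'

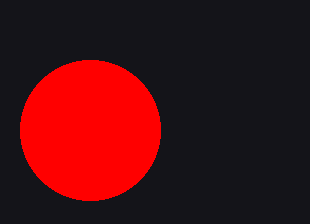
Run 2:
a = 90; b = 130; c = 70; col = 'red'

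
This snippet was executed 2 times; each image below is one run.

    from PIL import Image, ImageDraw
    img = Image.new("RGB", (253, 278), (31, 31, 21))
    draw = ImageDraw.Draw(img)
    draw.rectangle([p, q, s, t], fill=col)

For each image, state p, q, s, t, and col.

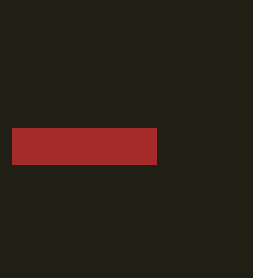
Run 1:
p = 12, q = 128, s = 156, t = 164, col = 'brown'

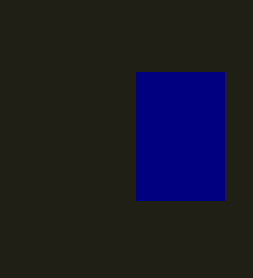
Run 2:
p = 136; q = 72; s = 224; t = 200; col = 'navy'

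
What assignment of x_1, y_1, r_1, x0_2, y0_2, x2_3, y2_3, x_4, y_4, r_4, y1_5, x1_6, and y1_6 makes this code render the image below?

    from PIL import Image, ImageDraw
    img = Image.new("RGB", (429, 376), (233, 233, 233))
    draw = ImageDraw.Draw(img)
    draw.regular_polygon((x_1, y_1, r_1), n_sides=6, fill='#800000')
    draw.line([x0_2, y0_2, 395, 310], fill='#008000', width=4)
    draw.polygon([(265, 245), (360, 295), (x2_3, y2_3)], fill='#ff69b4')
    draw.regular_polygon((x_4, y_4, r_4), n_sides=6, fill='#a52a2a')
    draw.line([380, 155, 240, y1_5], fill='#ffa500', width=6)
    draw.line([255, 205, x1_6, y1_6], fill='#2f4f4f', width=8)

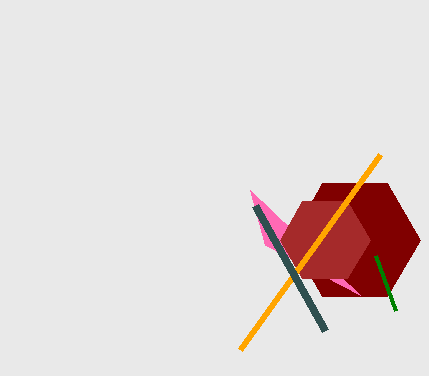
x_1 = 355, y_1 = 240, r_1 = 65, x0_2 = 375, y0_2 = 255, x2_3 = 250, y2_3 = 190, x_4 = 325, y_4 = 240, r_4 = 45, y1_5 = 350, x1_6 = 325, y1_6 = 330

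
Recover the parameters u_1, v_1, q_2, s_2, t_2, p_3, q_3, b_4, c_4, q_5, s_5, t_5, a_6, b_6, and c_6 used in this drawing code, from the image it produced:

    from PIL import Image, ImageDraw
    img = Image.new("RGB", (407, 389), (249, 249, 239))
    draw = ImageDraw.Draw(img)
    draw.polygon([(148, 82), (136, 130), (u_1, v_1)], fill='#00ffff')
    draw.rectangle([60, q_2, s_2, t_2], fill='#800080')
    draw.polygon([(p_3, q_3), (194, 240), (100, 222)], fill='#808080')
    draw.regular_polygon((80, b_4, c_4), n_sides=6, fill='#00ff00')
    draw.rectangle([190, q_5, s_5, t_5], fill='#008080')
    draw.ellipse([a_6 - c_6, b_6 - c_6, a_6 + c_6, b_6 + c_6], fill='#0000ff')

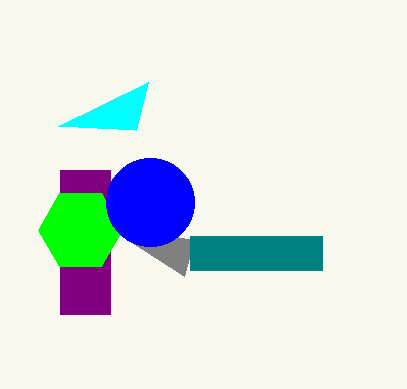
u_1 = 58, v_1 = 126, q_2 = 170, s_2 = 110, t_2 = 314, p_3 = 184, q_3 = 276, b_4 = 230, c_4 = 42, q_5 = 236, s_5 = 322, t_5 = 270, a_6 = 150, b_6 = 202, c_6 = 44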